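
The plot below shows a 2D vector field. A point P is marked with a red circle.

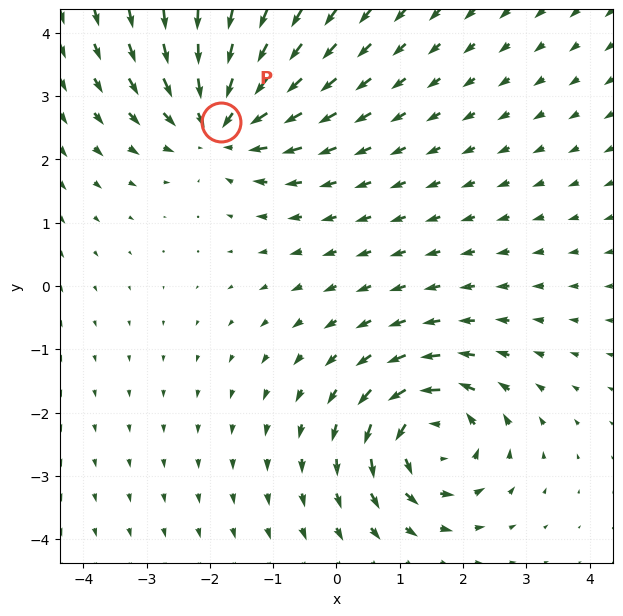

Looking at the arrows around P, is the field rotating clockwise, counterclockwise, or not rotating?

not rotating

Near P at (-1.8, 2.6) the arrows show no circulation. The curl there is ≈0.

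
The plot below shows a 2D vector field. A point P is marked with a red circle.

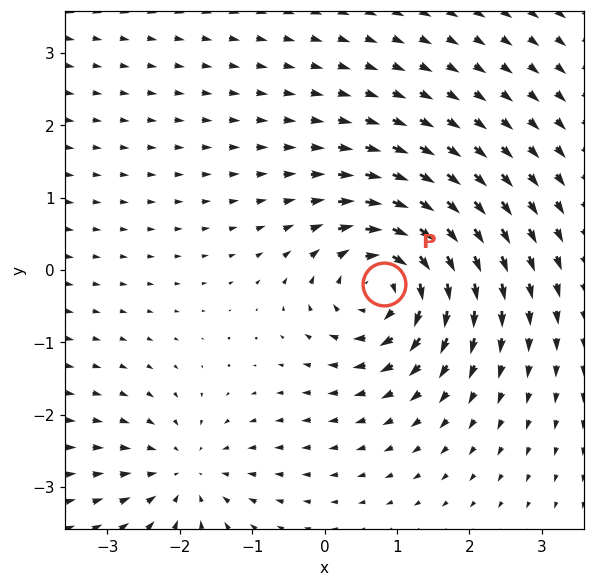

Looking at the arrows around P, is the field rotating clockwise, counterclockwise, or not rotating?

Near P at (0.8, -0.2) the arrows circulate clockwise. The curl (z-component) there is about -6; negative curl means clockwise rotation.

clockwise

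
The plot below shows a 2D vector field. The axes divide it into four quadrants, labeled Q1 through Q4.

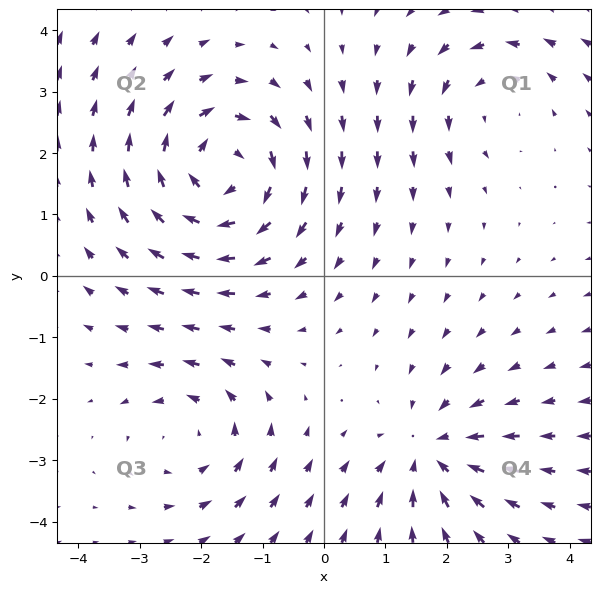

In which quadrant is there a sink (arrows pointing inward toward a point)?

Q4

The sink sits at approximately (1.8, -2.9), which lies in quadrant Q4. The divergence there is about -3, negative as expected for a sink.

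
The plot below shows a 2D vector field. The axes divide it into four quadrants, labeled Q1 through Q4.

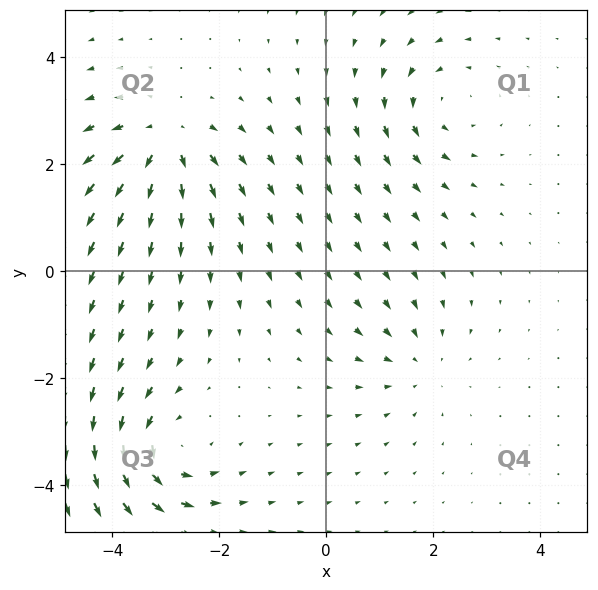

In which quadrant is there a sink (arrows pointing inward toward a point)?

The sink sits at approximately (1.7, -1.7), which lies in quadrant Q4. The divergence there is about -3, negative as expected for a sink.

Q4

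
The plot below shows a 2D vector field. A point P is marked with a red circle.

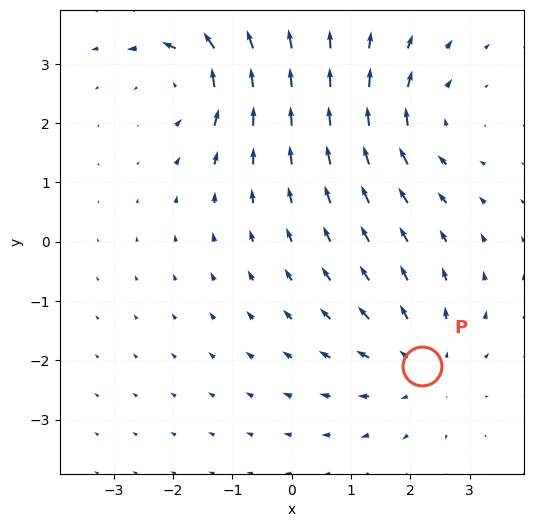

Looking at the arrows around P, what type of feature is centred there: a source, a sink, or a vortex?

At P (2.2, -2.1) the arrows spread outward. Divergence about +3, curl ≈0 — positive divergence with near-zero curl is a source.

source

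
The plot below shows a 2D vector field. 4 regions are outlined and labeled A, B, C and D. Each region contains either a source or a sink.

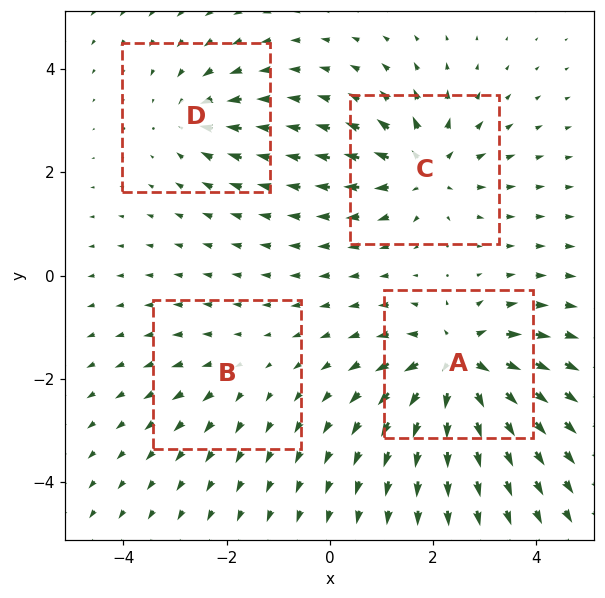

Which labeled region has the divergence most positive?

Divergence at each region's feature centre — A: about +9, B: about +2, C: about +6, D: about -4. Region A is most positive.

A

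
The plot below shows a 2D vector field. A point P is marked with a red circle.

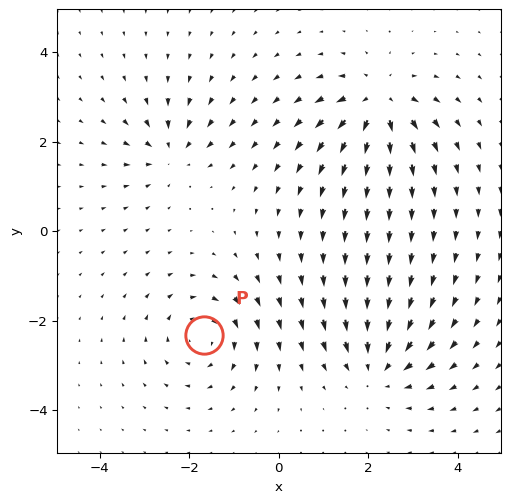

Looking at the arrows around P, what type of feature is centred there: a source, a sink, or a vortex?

vortex

At P (-1.7, -2.3) the arrows circulate clockwise. Divergence ≈0, curl about -5 — near-zero divergence with nonzero curl is a vortex.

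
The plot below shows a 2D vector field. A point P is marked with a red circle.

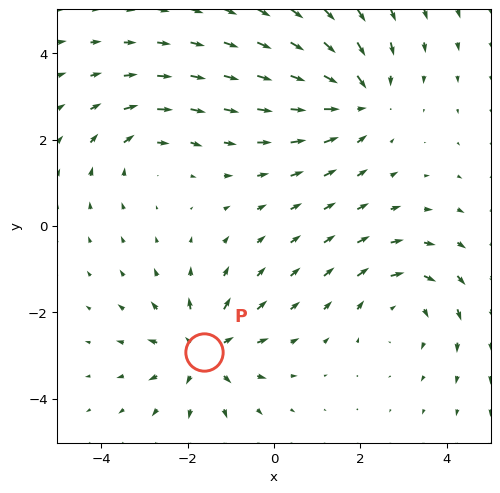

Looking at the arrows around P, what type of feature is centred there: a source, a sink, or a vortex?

At P (-1.6, -2.9) the arrows spread outward. Divergence about +5, curl ≈0 — positive divergence with near-zero curl is a source.

source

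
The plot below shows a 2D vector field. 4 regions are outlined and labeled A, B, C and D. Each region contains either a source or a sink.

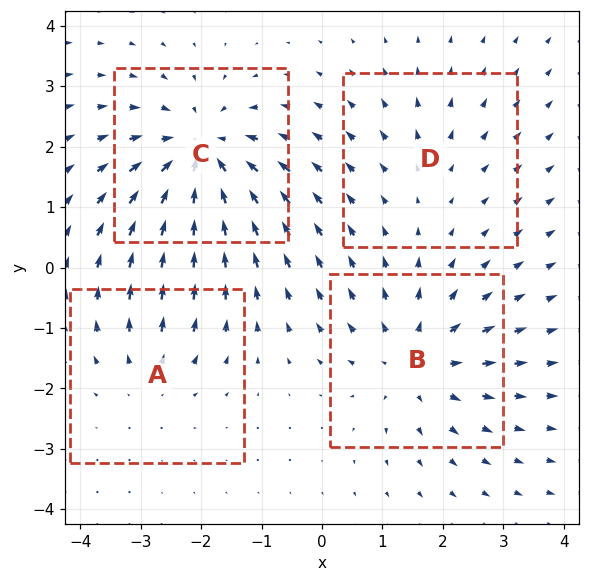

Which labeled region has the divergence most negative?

C

Divergence at each region's feature centre — A: about +3, B: about +5, C: about -6, D: about +2. Region C is most negative.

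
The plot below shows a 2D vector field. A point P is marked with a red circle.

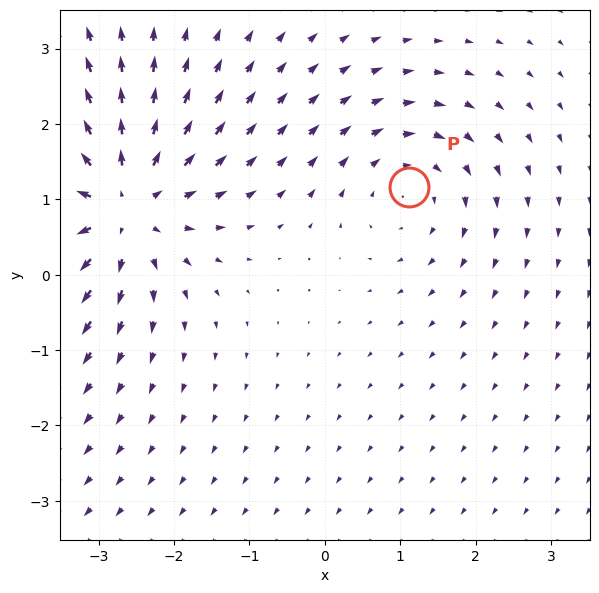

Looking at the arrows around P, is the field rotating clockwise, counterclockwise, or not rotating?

clockwise

Near P at (1.1, 1.2) the arrows circulate clockwise. The curl (z-component) there is about -3; negative curl means clockwise rotation.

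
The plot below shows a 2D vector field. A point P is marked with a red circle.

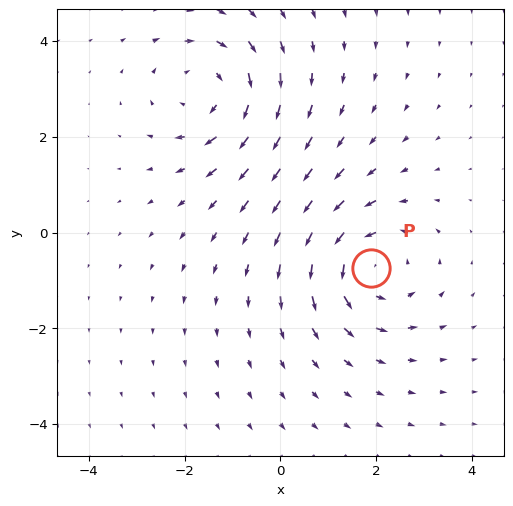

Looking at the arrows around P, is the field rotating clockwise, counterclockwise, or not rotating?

Near P at (1.9, -0.7) the arrows circulate counterclockwise. The curl (z-component) there is about +3; positive curl means counterclockwise rotation.

counterclockwise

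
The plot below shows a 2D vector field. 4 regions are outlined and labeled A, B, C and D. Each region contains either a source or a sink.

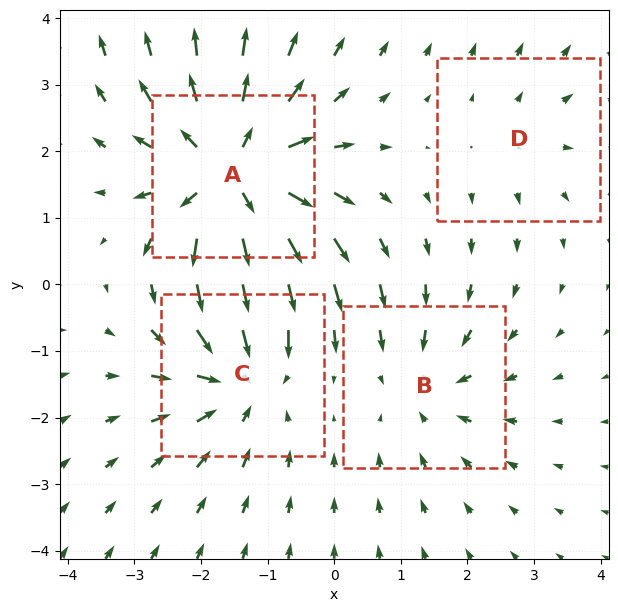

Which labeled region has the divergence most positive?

A

Divergence at each region's feature centre — A: about +7, B: about -3, C: about -5, D: about +2. Region A is most positive.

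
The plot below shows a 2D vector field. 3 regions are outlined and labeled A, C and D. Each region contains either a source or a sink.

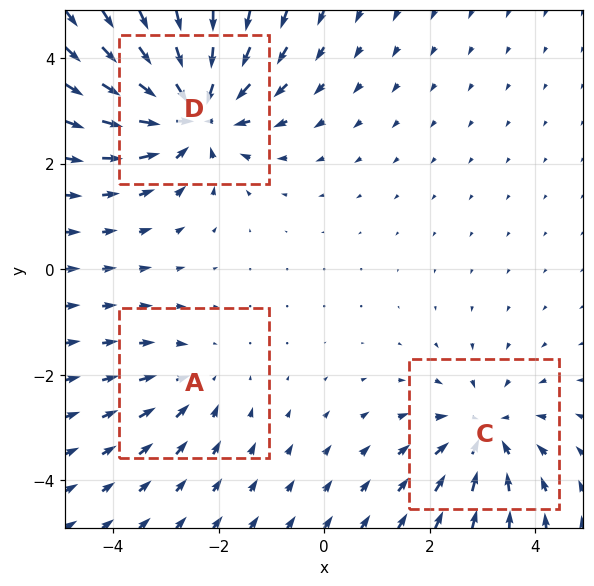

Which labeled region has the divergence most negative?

Divergence at each region's feature centre — A: about -2, C: about -3, D: about -5. Region D is most negative.

D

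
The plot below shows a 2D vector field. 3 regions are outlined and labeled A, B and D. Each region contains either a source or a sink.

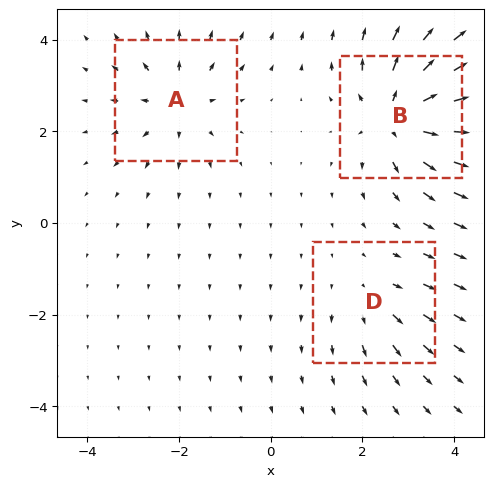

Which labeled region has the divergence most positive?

Divergence at each region's feature centre — A: about +4, B: about +6, D: about +2. Region B is most positive.

B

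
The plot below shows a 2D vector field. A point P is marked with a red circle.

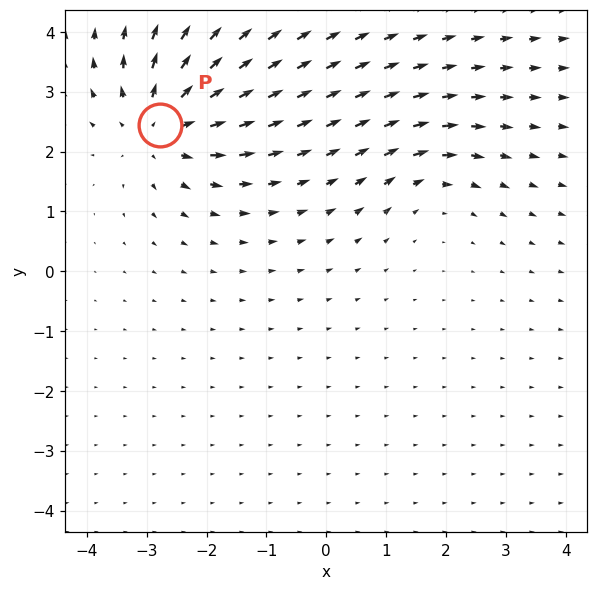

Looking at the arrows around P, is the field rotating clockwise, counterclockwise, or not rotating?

Near P at (-2.8, 2.4) the arrows show no circulation. The curl there is ≈0.

not rotating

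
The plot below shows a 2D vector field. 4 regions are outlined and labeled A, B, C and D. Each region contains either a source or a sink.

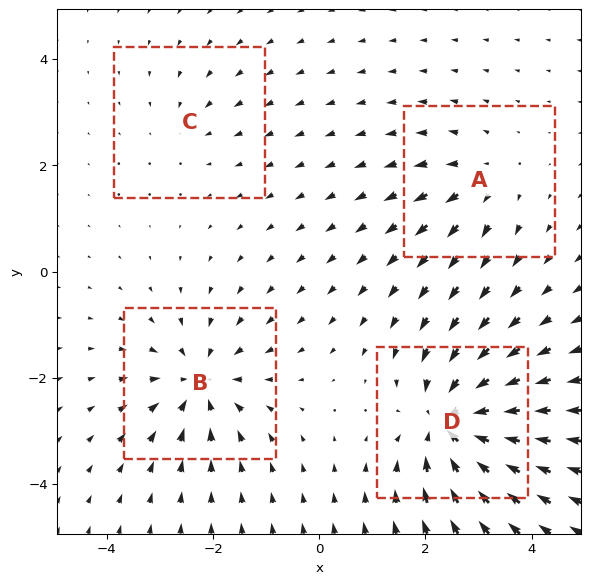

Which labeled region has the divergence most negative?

Divergence at each region's feature centre — A: about +4, B: about -6, C: about -2, D: about -8. Region D is most negative.

D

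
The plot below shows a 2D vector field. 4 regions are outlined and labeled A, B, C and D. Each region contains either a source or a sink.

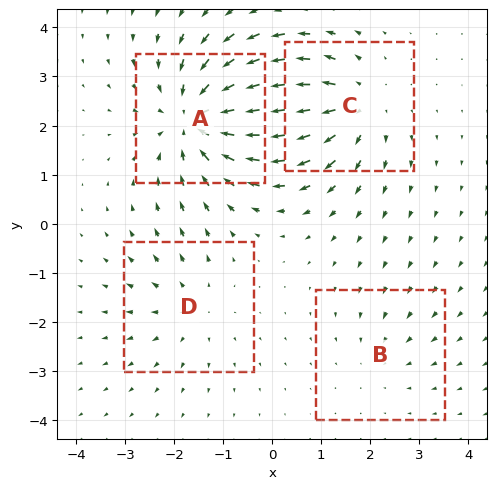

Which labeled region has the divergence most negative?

Divergence at each region's feature centre — A: about -6, B: about -2, C: about +4, D: about +3. Region A is most negative.

A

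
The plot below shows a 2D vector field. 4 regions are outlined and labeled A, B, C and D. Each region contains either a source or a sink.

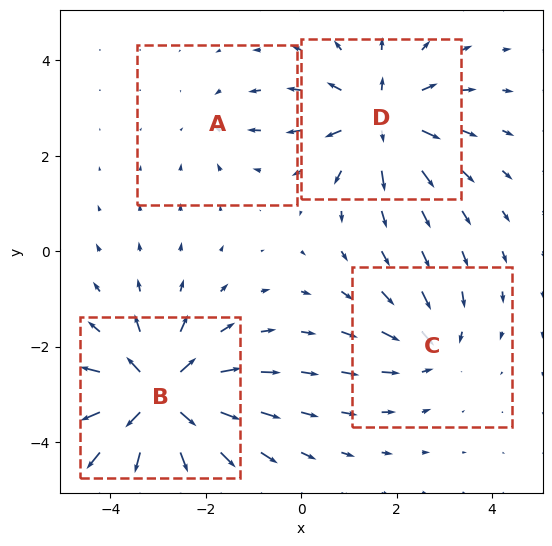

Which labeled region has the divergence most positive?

Divergence at each region's feature centre — A: about -2, B: about +8, C: about -4, D: about +6. Region B is most positive.

B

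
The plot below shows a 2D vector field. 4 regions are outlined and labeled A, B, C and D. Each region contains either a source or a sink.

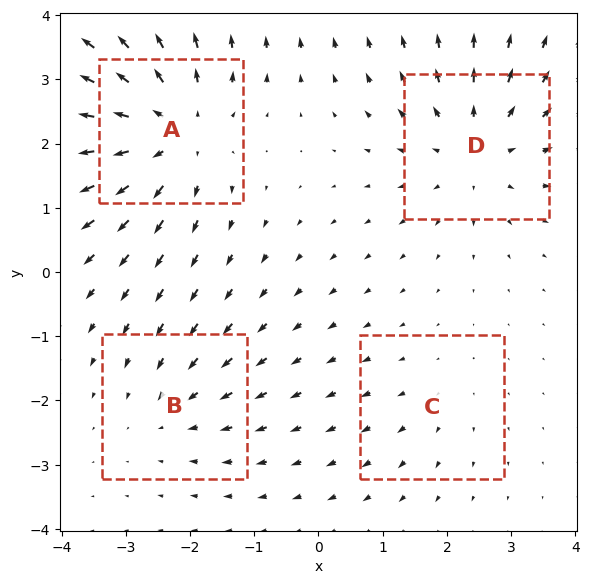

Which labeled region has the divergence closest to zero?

C

Divergence at each region's feature centre — A: about +6, B: about -3, C: about +2, D: about +4. Region C is closest to zero.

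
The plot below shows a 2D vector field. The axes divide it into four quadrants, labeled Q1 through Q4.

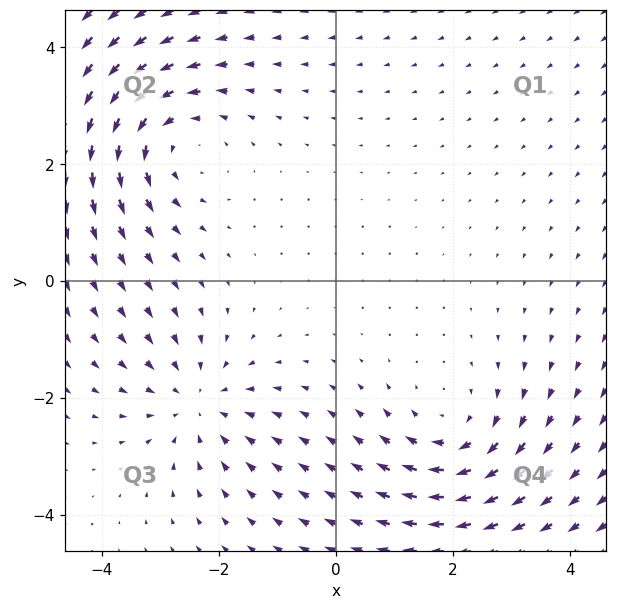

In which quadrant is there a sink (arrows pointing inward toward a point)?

The sink sits at approximately (-2.4, -2.1), which lies in quadrant Q3. The divergence there is about -3, negative as expected for a sink.

Q3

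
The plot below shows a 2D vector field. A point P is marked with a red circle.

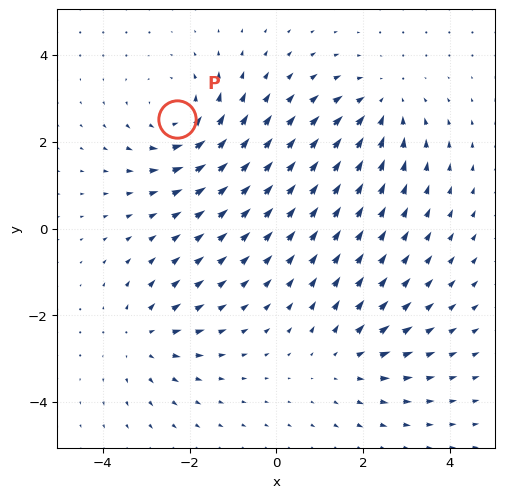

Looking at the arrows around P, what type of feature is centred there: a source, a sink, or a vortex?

vortex

At P (-2.3, 2.5) the arrows circulate counterclockwise. Divergence ≈0, curl about +4 — near-zero divergence with nonzero curl is a vortex.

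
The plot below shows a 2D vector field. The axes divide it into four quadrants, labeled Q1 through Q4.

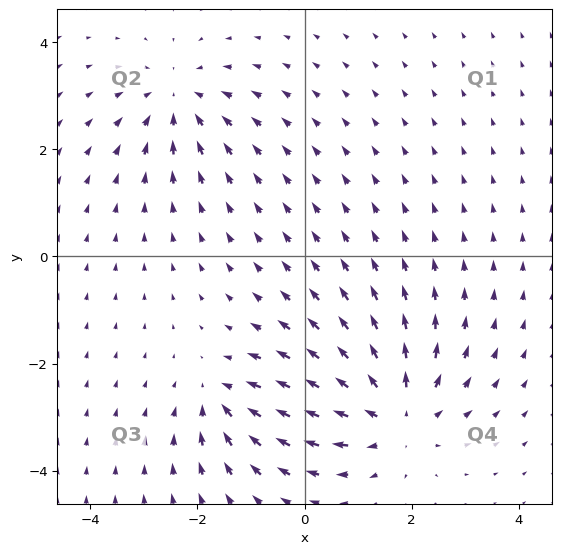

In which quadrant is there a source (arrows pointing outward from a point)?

The source sits at approximately (1.7, -2.9), which lies in quadrant Q4. The divergence there is about +5, positive as expected for a source.

Q4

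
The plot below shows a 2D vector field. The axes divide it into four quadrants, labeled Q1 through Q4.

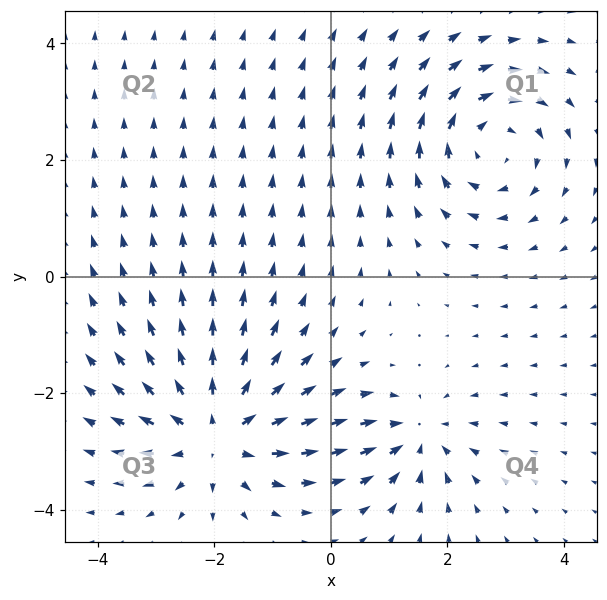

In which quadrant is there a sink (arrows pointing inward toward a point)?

The sink sits at approximately (1.5, -2.8), which lies in quadrant Q4. The divergence there is about -4, negative as expected for a sink.

Q4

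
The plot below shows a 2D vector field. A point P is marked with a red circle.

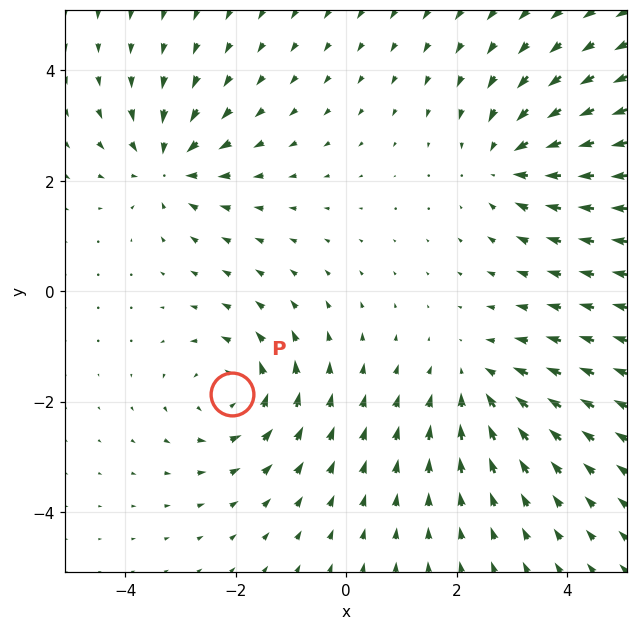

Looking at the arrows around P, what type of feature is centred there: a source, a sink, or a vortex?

At P (-2.1, -1.9) the arrows circulate counterclockwise. Divergence ≈0, curl about +3 — near-zero divergence with nonzero curl is a vortex.

vortex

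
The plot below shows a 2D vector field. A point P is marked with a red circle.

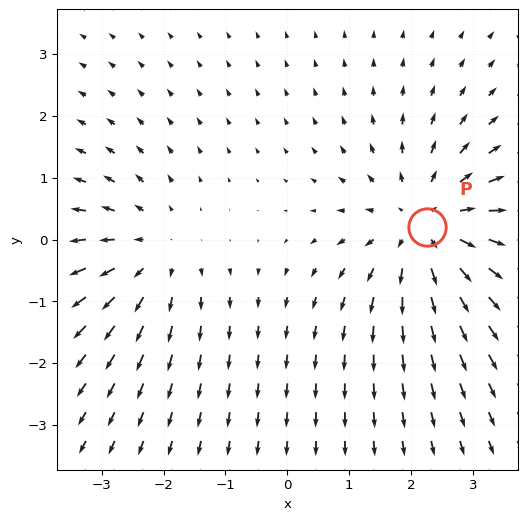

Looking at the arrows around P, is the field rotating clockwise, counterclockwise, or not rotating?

not rotating

Near P at (2.3, 0.2) the arrows show no circulation. The curl there is ≈0.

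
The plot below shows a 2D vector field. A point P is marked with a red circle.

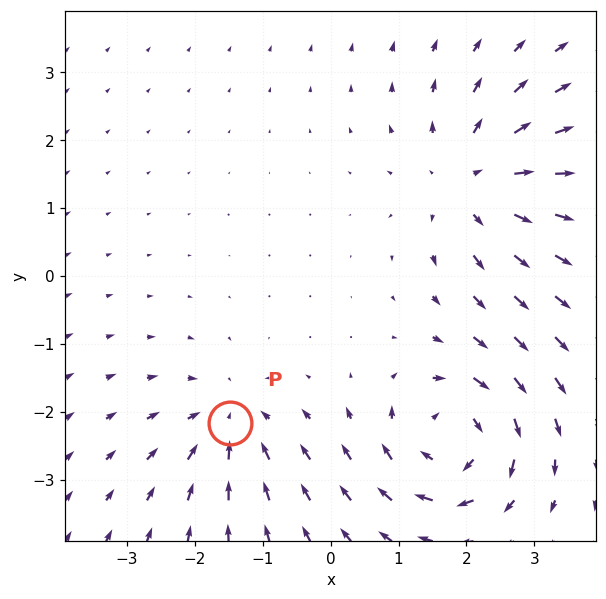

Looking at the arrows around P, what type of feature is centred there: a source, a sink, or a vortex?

At P (-1.5, -2.2) the arrows converge inward. Divergence about -3, curl ≈0 — negative divergence with near-zero curl is a sink.

sink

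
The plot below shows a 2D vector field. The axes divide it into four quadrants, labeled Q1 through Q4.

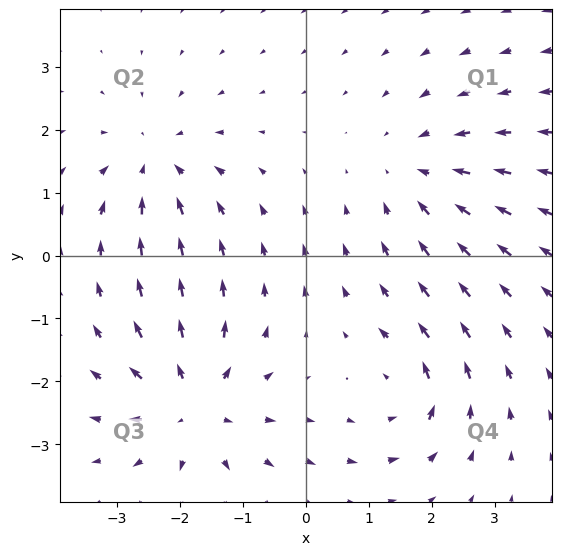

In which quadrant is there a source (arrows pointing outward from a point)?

The source sits at approximately (-1.8, -2.4), which lies in quadrant Q3. The divergence there is about +5, positive as expected for a source.

Q3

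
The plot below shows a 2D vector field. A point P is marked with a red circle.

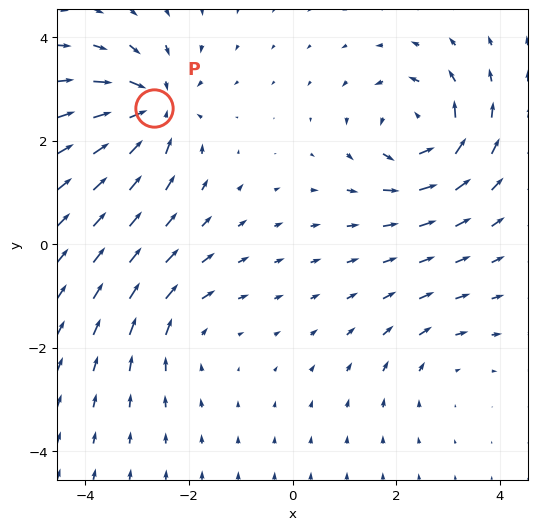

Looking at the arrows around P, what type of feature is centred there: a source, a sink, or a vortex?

sink

At P (-2.7, 2.6) the arrows converge inward. Divergence about -6, curl ≈0 — negative divergence with near-zero curl is a sink.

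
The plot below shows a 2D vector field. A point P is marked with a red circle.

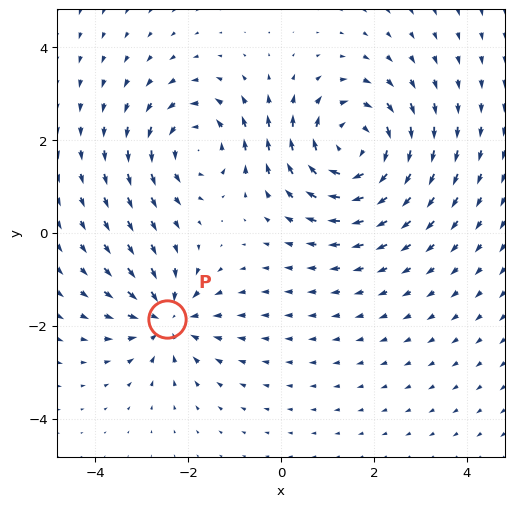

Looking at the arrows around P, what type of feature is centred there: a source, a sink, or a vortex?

At P (-2.4, -1.9) the arrows converge inward. Divergence about -3, curl ≈0 — negative divergence with near-zero curl is a sink.

sink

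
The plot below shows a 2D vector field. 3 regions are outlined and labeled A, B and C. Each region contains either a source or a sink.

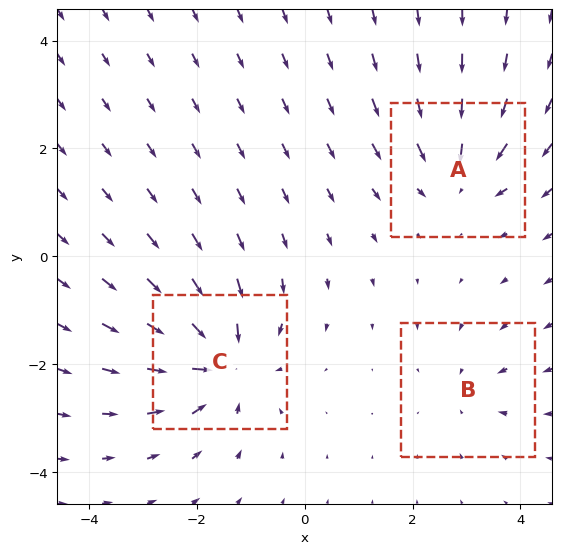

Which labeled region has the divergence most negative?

Divergence at each region's feature centre — A: about -4, B: about -2, C: about -5. Region C is most negative.

C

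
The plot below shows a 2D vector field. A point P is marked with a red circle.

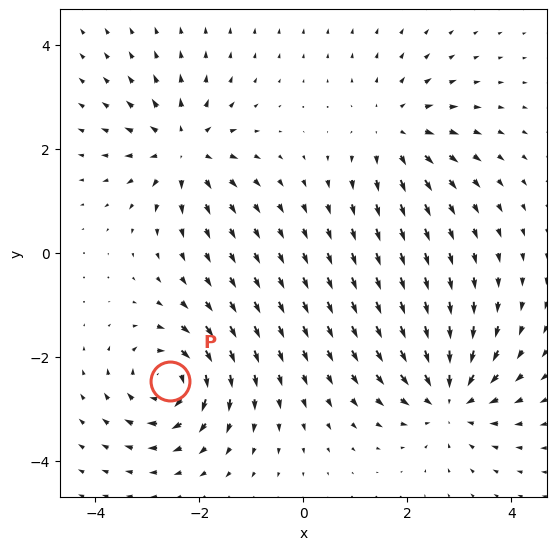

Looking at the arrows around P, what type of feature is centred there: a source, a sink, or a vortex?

At P (-2.6, -2.5) the arrows circulate clockwise. Divergence ≈0, curl about -7 — near-zero divergence with nonzero curl is a vortex.

vortex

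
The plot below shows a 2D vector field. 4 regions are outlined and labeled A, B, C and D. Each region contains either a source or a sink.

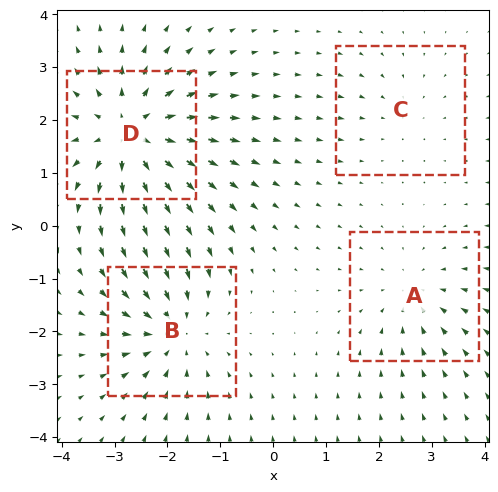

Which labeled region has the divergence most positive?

Divergence at each region's feature centre — A: about -3, B: about -5, C: about -2, D: about +6. Region D is most positive.

D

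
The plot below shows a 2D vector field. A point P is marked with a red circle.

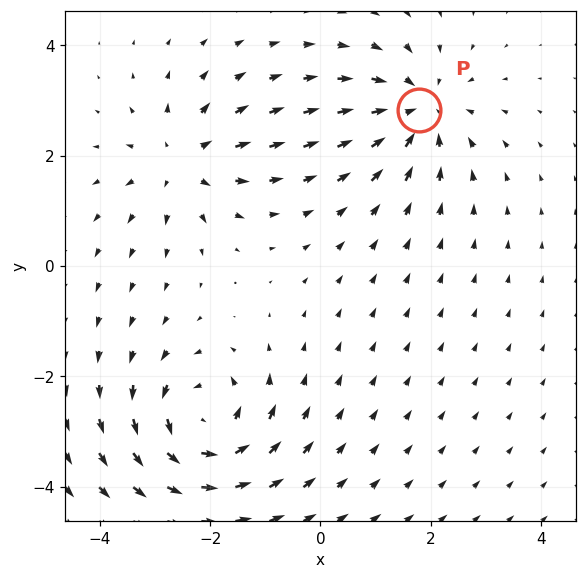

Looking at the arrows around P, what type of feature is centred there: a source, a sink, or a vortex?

At P (1.8, 2.8) the arrows converge inward. Divergence about -3, curl ≈0 — negative divergence with near-zero curl is a sink.

sink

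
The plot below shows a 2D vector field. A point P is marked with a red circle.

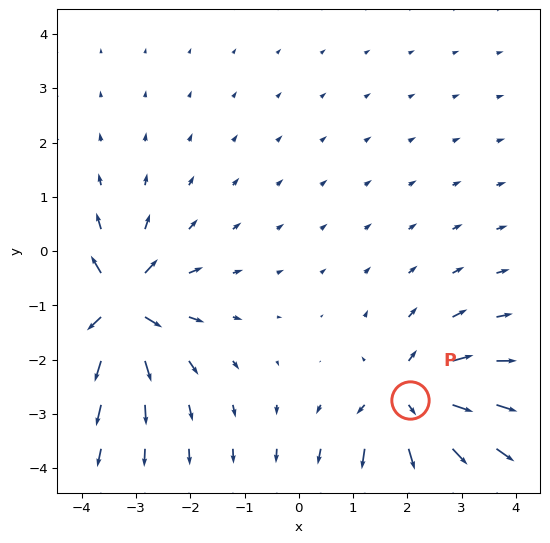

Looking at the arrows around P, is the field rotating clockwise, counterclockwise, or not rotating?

Near P at (2.0, -2.7) the arrows show no circulation. The curl there is ≈0.

not rotating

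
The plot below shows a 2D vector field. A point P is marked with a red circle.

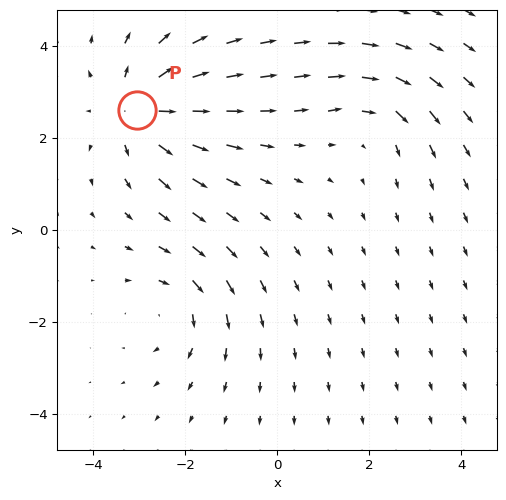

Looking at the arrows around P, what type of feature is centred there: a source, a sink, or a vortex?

source

At P (-3.0, 2.6) the arrows spread outward. Divergence about +4, curl ≈0 — positive divergence with near-zero curl is a source.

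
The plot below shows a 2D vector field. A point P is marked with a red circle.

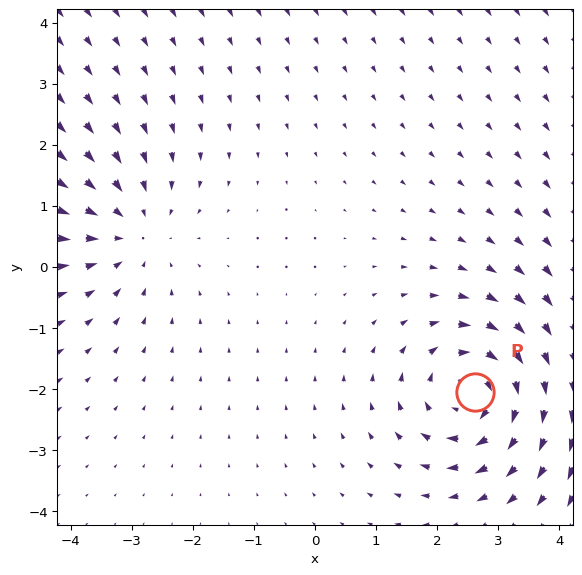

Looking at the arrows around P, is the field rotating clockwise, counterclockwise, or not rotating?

Near P at (2.6, -2.1) the arrows circulate clockwise. The curl (z-component) there is about -5; negative curl means clockwise rotation.

clockwise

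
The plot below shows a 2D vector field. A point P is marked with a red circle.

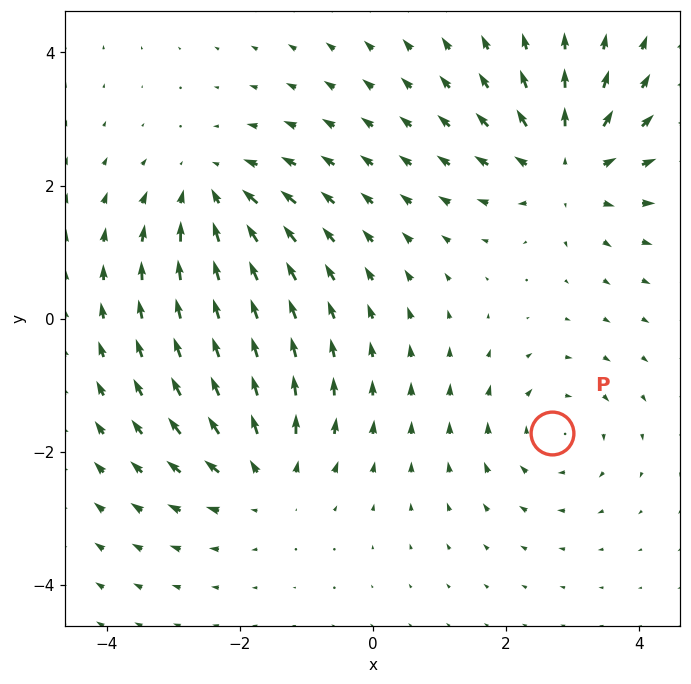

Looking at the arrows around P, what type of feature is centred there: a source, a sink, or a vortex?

At P (2.7, -1.7) the arrows circulate clockwise. Divergence ≈0, curl about -4 — near-zero divergence with nonzero curl is a vortex.

vortex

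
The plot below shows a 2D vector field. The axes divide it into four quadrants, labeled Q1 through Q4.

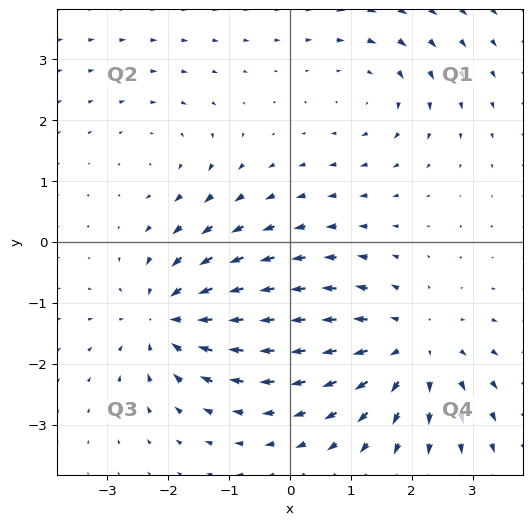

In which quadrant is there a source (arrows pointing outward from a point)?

Q4

The source sits at approximately (2.0, -1.7), which lies in quadrant Q4. The divergence there is about +4, positive as expected for a source.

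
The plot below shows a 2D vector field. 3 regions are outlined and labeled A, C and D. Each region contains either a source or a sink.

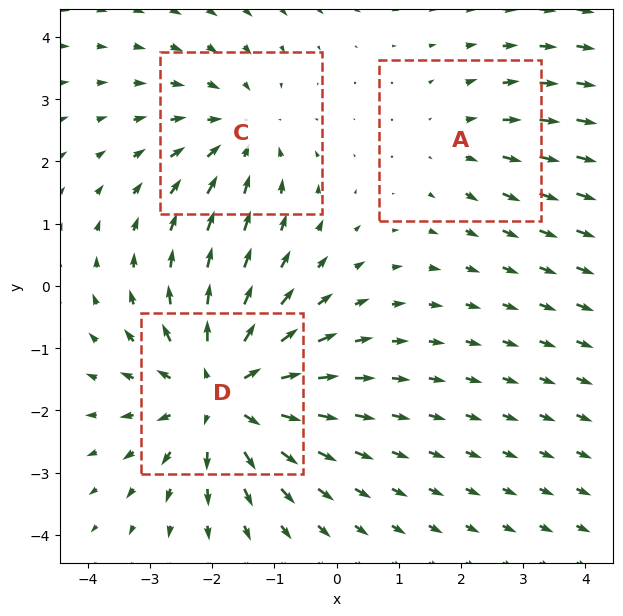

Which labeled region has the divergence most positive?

D

Divergence at each region's feature centre — A: about +2, C: about -3, D: about +4. Region D is most positive.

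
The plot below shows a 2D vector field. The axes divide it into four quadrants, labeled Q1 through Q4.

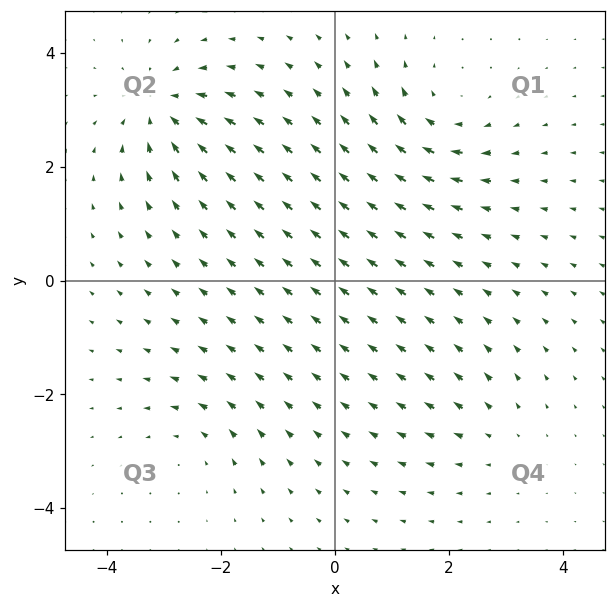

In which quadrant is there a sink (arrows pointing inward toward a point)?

The sink sits at approximately (-3.0, 3.0), which lies in quadrant Q2. The divergence there is about -6, negative as expected for a sink.

Q2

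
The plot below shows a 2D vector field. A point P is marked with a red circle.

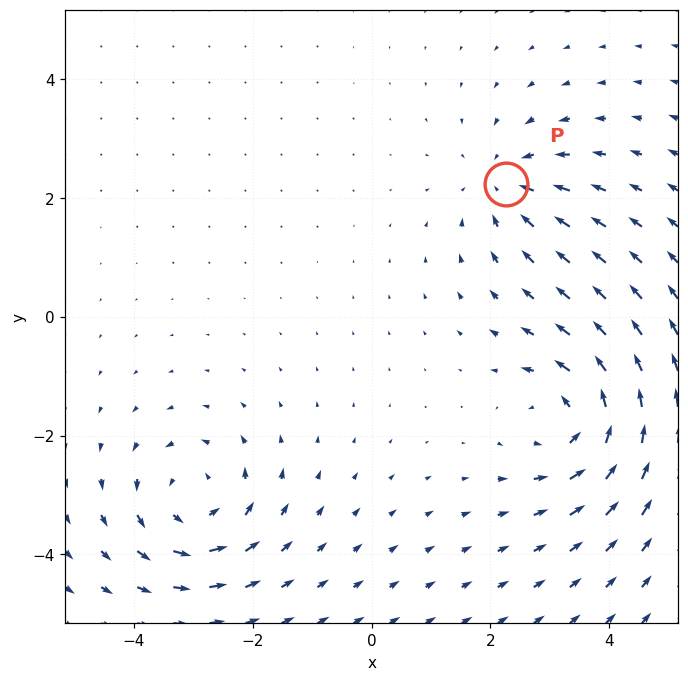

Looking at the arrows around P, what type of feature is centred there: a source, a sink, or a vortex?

sink

At P (2.3, 2.2) the arrows converge inward. Divergence about -3, curl ≈0 — negative divergence with near-zero curl is a sink.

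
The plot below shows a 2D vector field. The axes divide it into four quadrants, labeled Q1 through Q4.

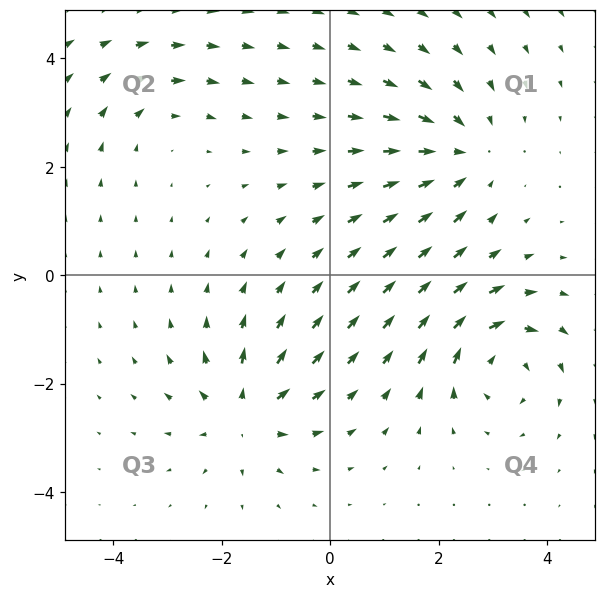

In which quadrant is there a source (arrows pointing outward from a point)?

The source sits at approximately (-1.6, -2.5), which lies in quadrant Q3. The divergence there is about +5, positive as expected for a source.

Q3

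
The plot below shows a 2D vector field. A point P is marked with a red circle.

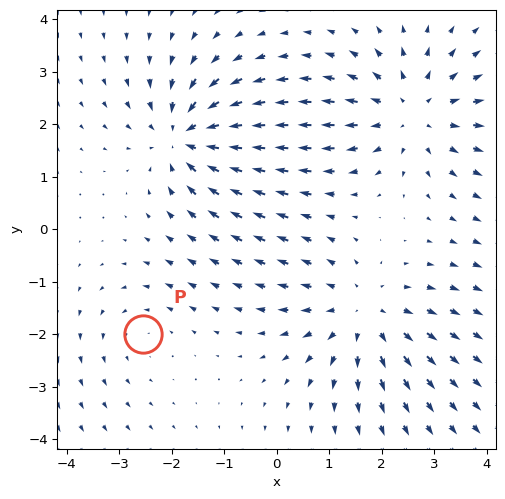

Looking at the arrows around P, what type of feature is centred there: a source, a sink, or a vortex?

At P (-2.5, -2.0) the arrows circulate counterclockwise. Divergence ≈0, curl about +2 — near-zero divergence with nonzero curl is a vortex.

vortex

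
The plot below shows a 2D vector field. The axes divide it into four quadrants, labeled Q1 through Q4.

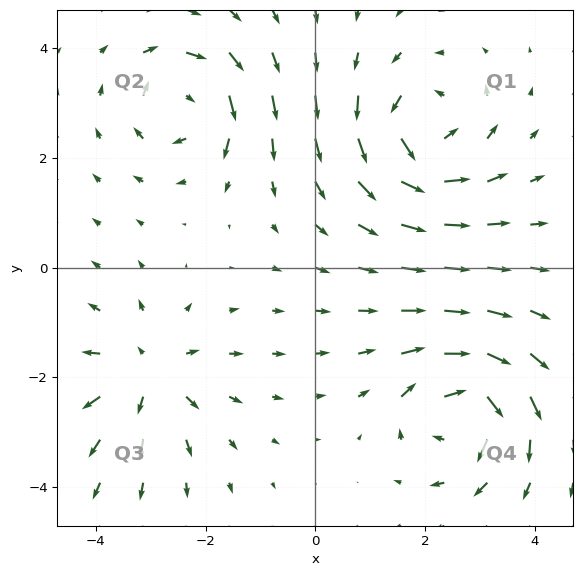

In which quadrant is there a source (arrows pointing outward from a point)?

The source sits at approximately (-3.0, -1.9), which lies in quadrant Q3. The divergence there is about +4, positive as expected for a source.

Q3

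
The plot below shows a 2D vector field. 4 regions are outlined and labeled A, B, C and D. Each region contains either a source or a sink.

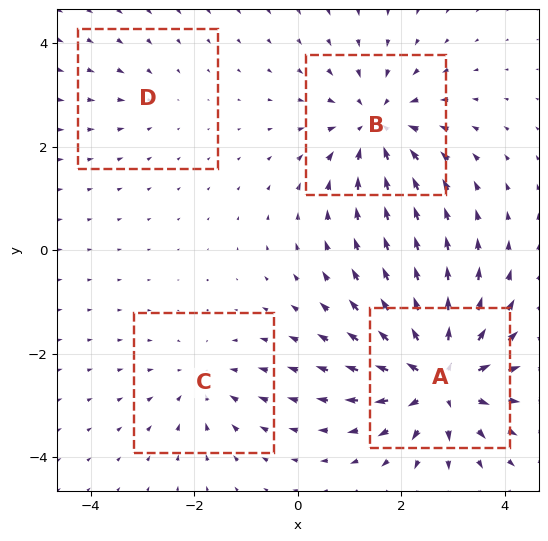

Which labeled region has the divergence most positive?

Divergence at each region's feature centre — A: about +7, B: about -5, C: about -3, D: about -2. Region A is most positive.

A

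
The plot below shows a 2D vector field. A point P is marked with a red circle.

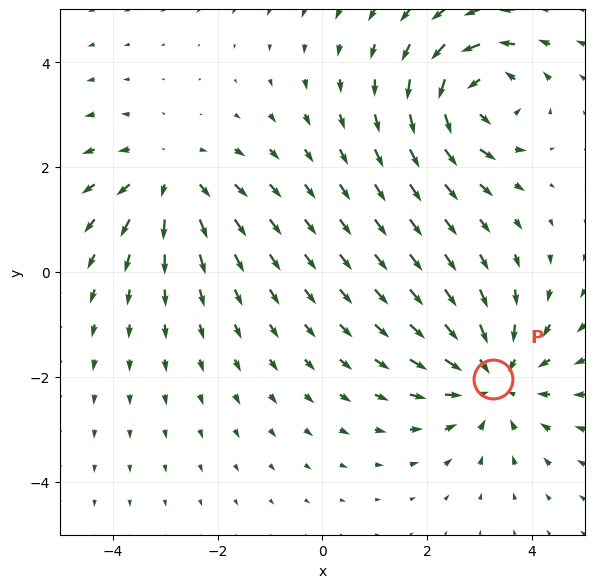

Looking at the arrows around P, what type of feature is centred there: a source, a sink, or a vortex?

sink

At P (3.3, -2.0) the arrows converge inward. Divergence about -4, curl ≈0 — negative divergence with near-zero curl is a sink.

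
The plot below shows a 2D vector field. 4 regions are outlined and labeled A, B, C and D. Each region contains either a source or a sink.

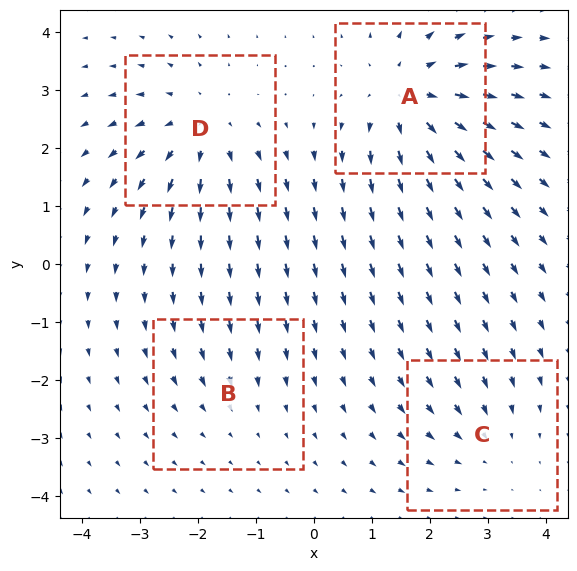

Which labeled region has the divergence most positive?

Divergence at each region's feature centre — A: about +6, B: about -2, C: about -3, D: about +5. Region A is most positive.

A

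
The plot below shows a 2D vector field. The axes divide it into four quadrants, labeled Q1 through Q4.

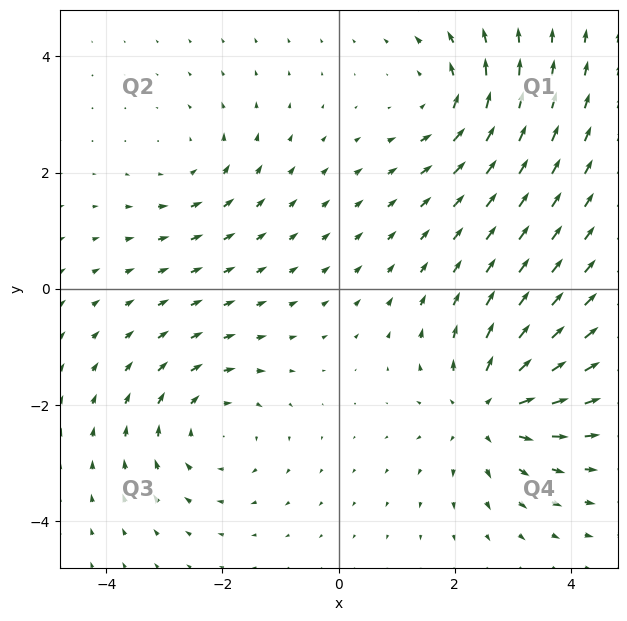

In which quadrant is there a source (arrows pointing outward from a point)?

The source sits at approximately (2.6, -2.1), which lies in quadrant Q4. The divergence there is about +5, positive as expected for a source.

Q4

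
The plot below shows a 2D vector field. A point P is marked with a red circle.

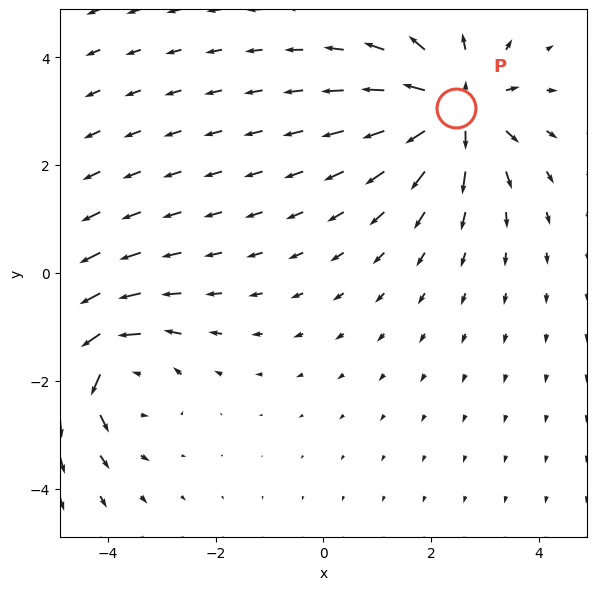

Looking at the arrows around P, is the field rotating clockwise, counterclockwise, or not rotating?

Near P at (2.5, 3.1) the arrows show no circulation. The curl there is ≈0.

not rotating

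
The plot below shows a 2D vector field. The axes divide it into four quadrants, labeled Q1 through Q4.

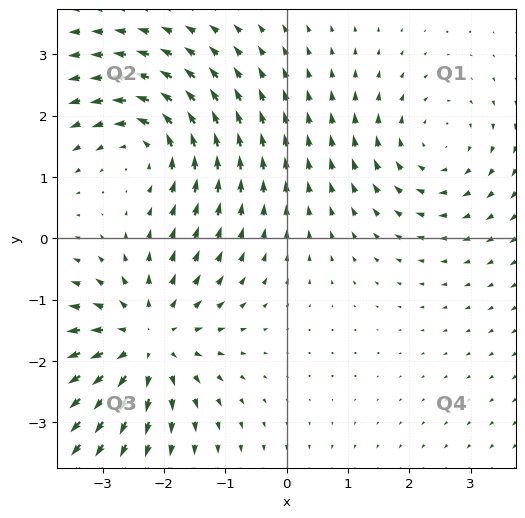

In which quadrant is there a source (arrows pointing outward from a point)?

The source sits at approximately (-2.3, -1.7), which lies in quadrant Q3. The divergence there is about +3, positive as expected for a source.

Q3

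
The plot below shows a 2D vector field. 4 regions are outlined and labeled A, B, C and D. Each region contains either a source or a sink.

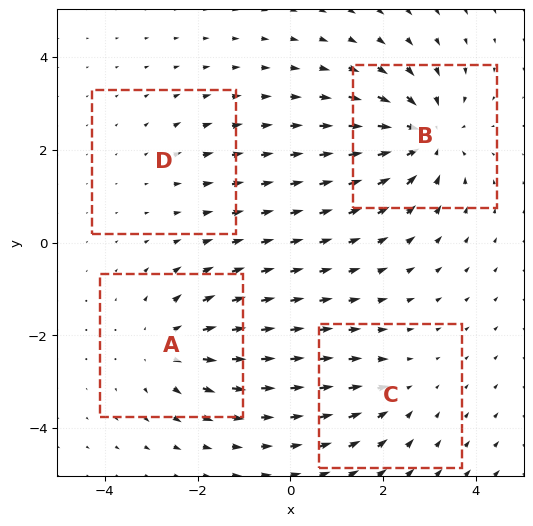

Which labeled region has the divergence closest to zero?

Divergence at each region's feature centre — A: about +5, B: about -7, C: about -3, D: about +2. Region D is closest to zero.

D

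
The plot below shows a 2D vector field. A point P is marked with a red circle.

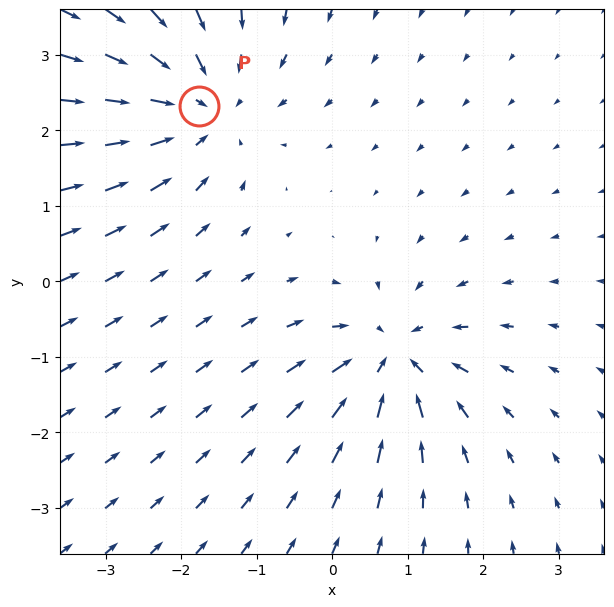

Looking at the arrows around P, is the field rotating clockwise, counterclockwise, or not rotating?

Near P at (-1.8, 2.3) the arrows show no circulation. The curl there is ≈0.

not rotating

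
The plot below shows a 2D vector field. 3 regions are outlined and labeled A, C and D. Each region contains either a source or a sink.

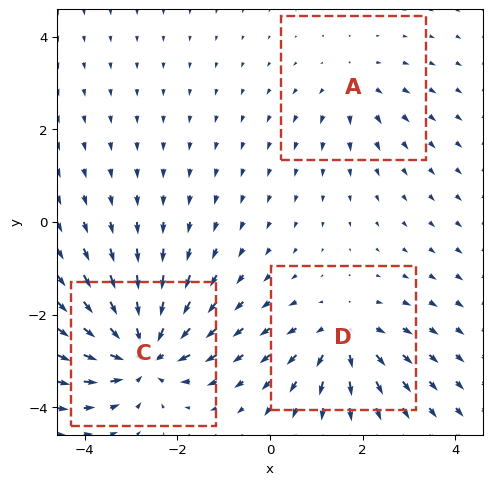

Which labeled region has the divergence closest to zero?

A

Divergence at each region's feature centre — A: about +2, C: about -6, D: about +4. Region A is closest to zero.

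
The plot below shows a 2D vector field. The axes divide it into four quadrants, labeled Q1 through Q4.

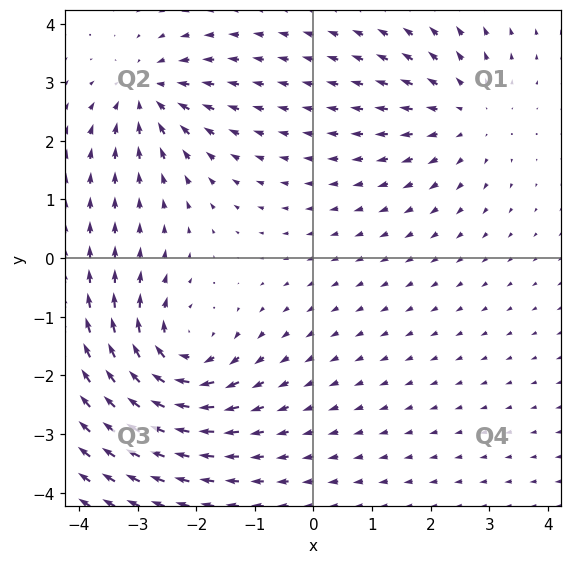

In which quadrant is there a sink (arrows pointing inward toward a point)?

Q2

The sink sits at approximately (-2.8, 2.8), which lies in quadrant Q2. The divergence there is about -4, negative as expected for a sink.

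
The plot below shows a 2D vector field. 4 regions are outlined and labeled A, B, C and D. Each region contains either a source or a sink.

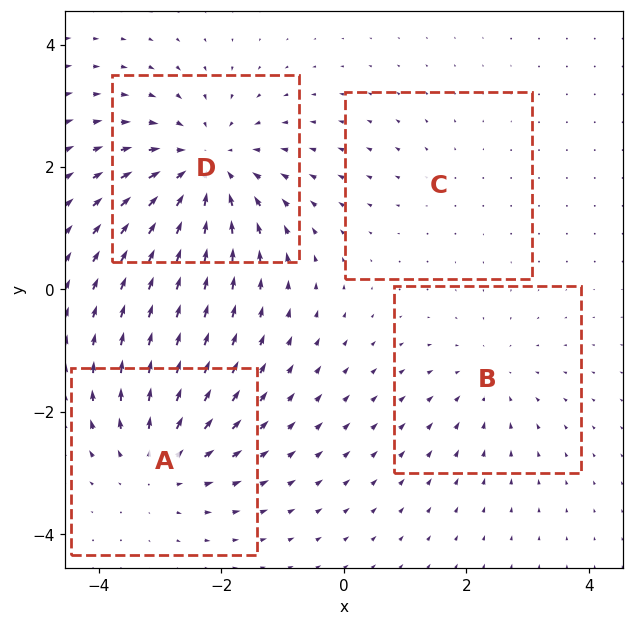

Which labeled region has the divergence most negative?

Divergence at each region's feature centre — A: about +4, B: about -3, C: about +2, D: about -6. Region D is most negative.

D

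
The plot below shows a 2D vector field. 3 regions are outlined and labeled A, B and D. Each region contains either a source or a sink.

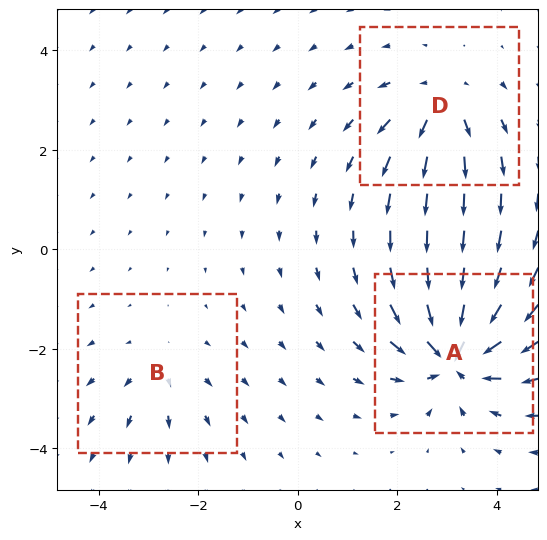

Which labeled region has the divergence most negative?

A

Divergence at each region's feature centre — A: about -7, B: about +2, D: about +4. Region A is most negative.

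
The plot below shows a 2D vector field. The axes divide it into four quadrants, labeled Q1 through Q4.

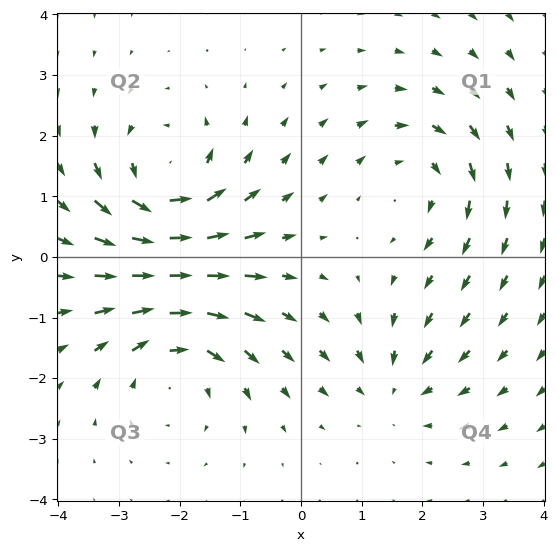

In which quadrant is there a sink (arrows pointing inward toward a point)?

The sink sits at approximately (1.5, -2.1), which lies in quadrant Q4. The divergence there is about -3, negative as expected for a sink.

Q4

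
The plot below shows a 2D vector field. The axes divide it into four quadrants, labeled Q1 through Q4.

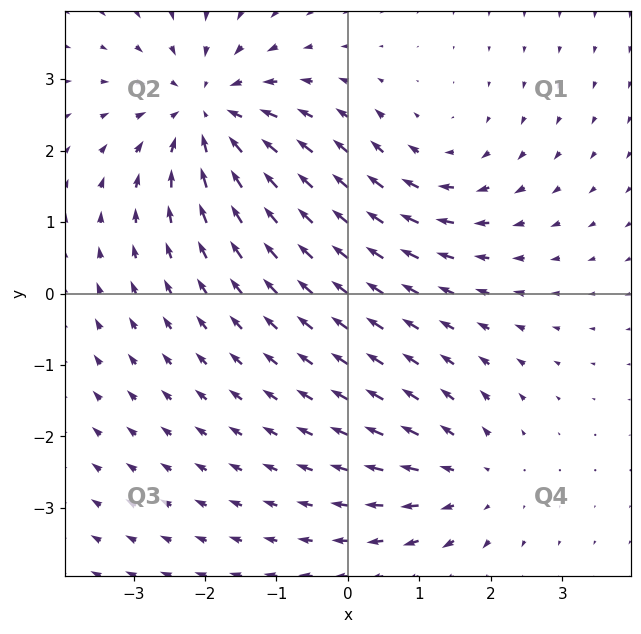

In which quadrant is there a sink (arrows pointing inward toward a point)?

The sink sits at approximately (-2.0, 2.5), which lies in quadrant Q2. The divergence there is about -4, negative as expected for a sink.

Q2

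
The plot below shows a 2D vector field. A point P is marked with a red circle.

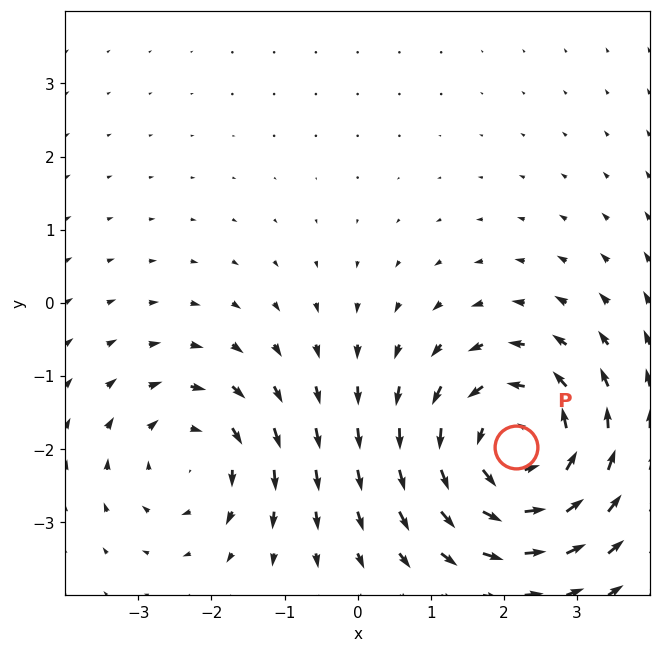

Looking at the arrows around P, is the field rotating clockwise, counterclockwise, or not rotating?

Near P at (2.2, -2.0) the arrows circulate counterclockwise. The curl (z-component) there is about +4; positive curl means counterclockwise rotation.

counterclockwise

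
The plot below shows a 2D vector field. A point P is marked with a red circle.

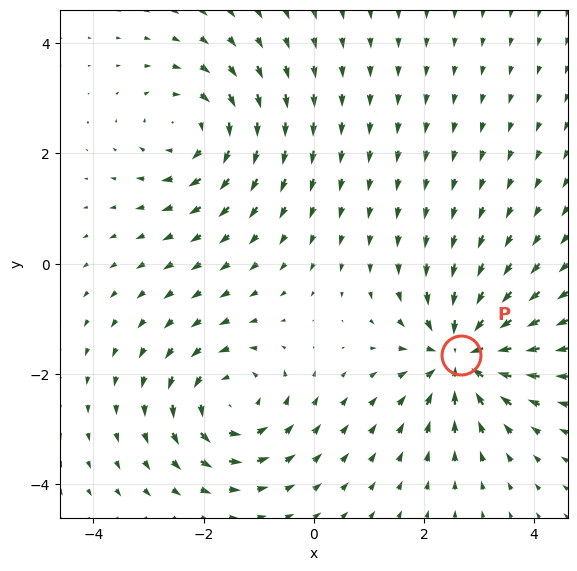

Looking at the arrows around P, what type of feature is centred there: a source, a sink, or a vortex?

sink

At P (2.7, -1.7) the arrows converge inward. Divergence about -5, curl ≈0 — negative divergence with near-zero curl is a sink.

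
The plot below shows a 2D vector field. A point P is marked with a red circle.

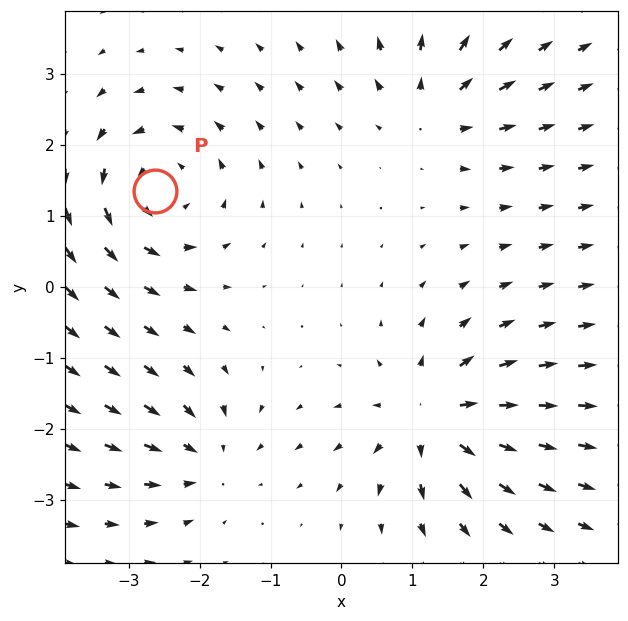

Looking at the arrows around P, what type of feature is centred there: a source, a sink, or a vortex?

At P (-2.6, 1.4) the arrows circulate counterclockwise. Divergence ≈0, curl about +4 — near-zero divergence with nonzero curl is a vortex.

vortex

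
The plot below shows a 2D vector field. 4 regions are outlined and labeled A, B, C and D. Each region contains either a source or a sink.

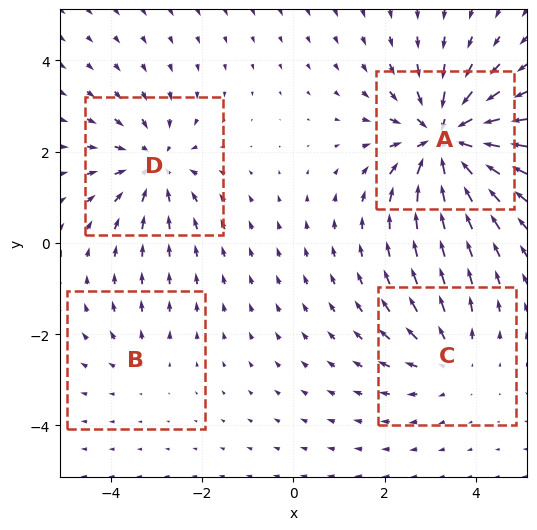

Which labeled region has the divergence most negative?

Divergence at each region's feature centre — A: about -7, B: about +2, C: about +3, D: about -5. Region A is most negative.

A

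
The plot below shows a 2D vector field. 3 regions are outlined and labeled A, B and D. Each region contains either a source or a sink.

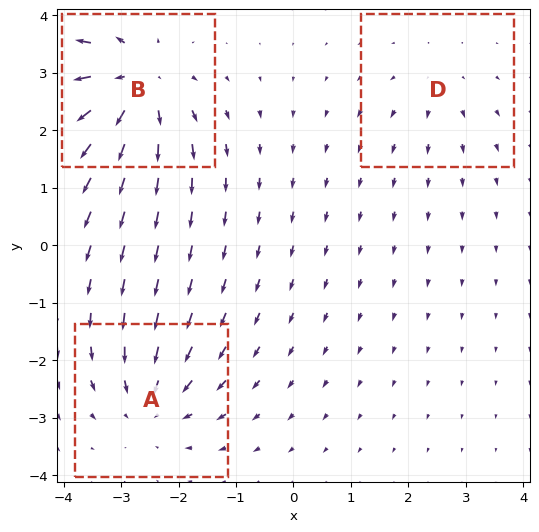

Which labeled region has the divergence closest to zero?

Divergence at each region's feature centre — A: about -4, B: about +5, D: about +2. Region D is closest to zero.

D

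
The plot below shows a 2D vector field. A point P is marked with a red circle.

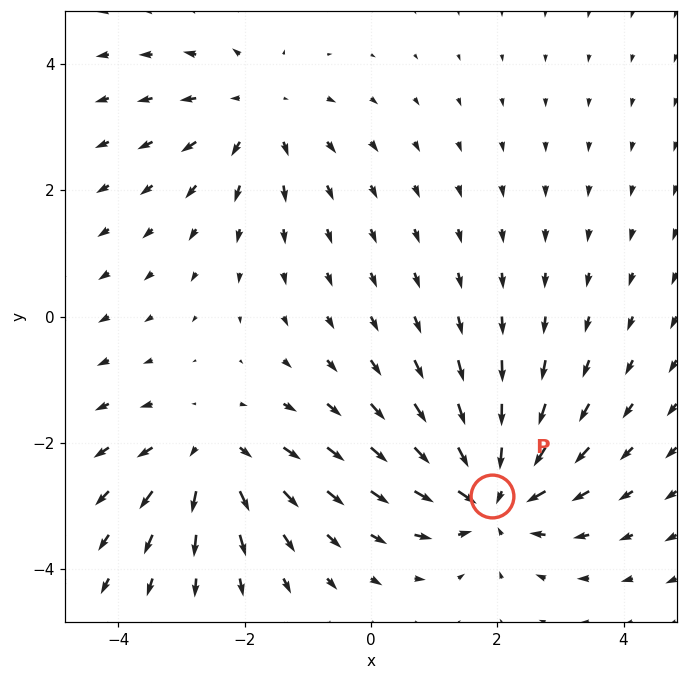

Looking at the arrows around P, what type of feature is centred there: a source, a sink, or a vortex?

sink

At P (1.9, -2.8) the arrows converge inward. Divergence about -4, curl ≈0 — negative divergence with near-zero curl is a sink.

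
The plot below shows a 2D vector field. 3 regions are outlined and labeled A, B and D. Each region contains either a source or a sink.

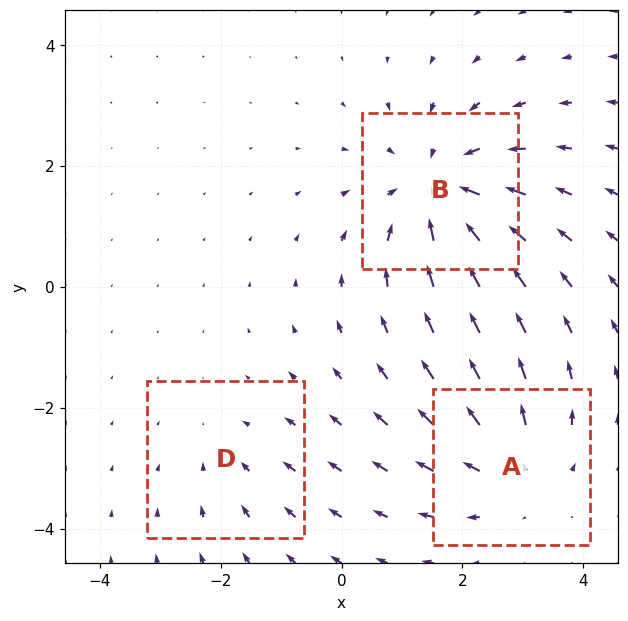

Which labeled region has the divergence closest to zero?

Divergence at each region's feature centre — A: about +3, B: about -4, D: about -2. Region D is closest to zero.

D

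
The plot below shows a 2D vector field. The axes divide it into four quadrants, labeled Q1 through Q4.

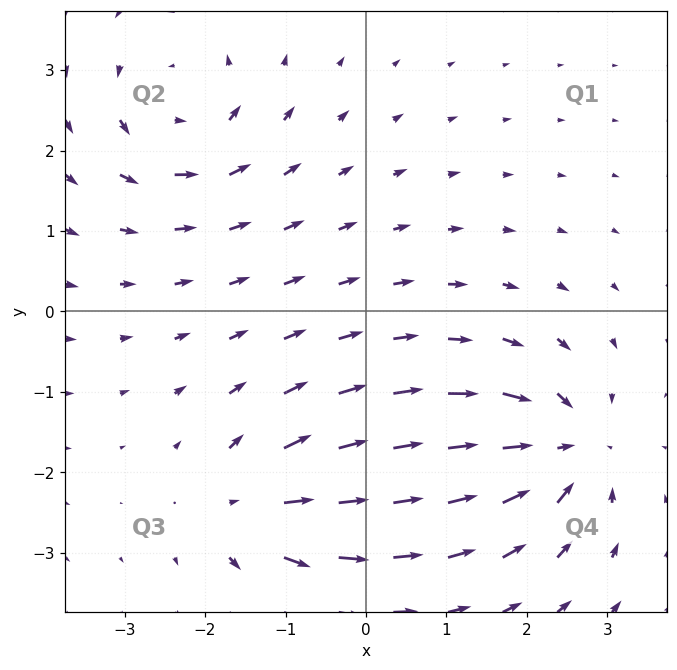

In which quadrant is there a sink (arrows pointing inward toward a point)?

Q4

The sink sits at approximately (2.4, -1.7), which lies in quadrant Q4. The divergence there is about -7, negative as expected for a sink.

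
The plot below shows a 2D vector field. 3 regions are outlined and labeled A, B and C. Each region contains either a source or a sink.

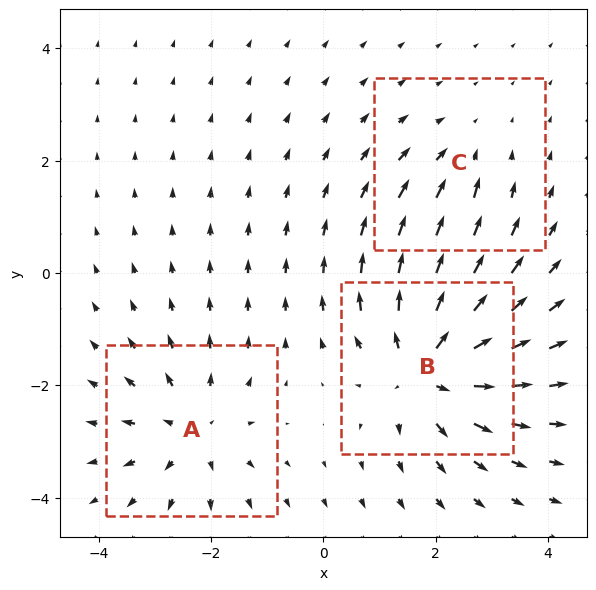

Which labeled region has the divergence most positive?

Divergence at each region's feature centre — A: about +3, B: about +5, C: about -2. Region B is most positive.

B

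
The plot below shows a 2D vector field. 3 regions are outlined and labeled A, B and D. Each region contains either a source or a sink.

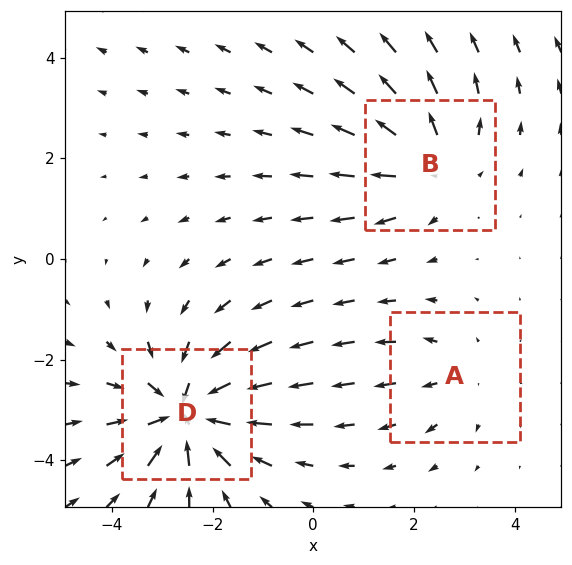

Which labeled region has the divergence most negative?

Divergence at each region's feature centre — A: about +2, B: about +3, D: about -5. Region D is most negative.

D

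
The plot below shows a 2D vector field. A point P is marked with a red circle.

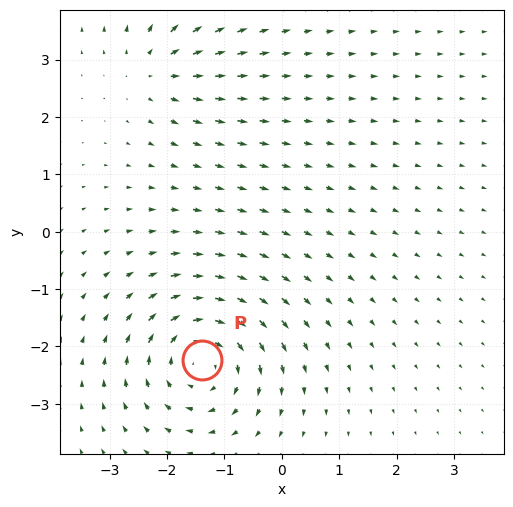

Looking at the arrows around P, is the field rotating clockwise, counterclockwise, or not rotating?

clockwise

Near P at (-1.4, -2.2) the arrows circulate clockwise. The curl (z-component) there is about -5; negative curl means clockwise rotation.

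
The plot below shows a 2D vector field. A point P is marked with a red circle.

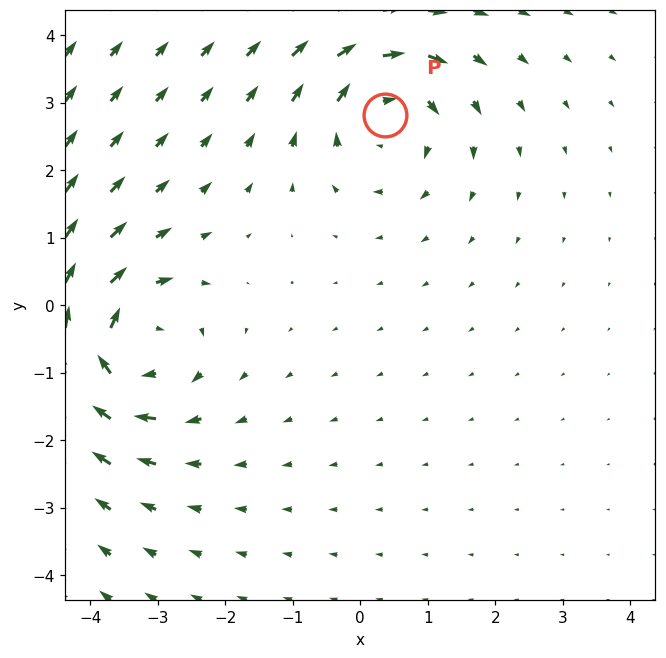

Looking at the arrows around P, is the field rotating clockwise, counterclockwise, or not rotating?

Near P at (0.4, 2.8) the arrows circulate clockwise. The curl (z-component) there is about -3; negative curl means clockwise rotation.

clockwise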